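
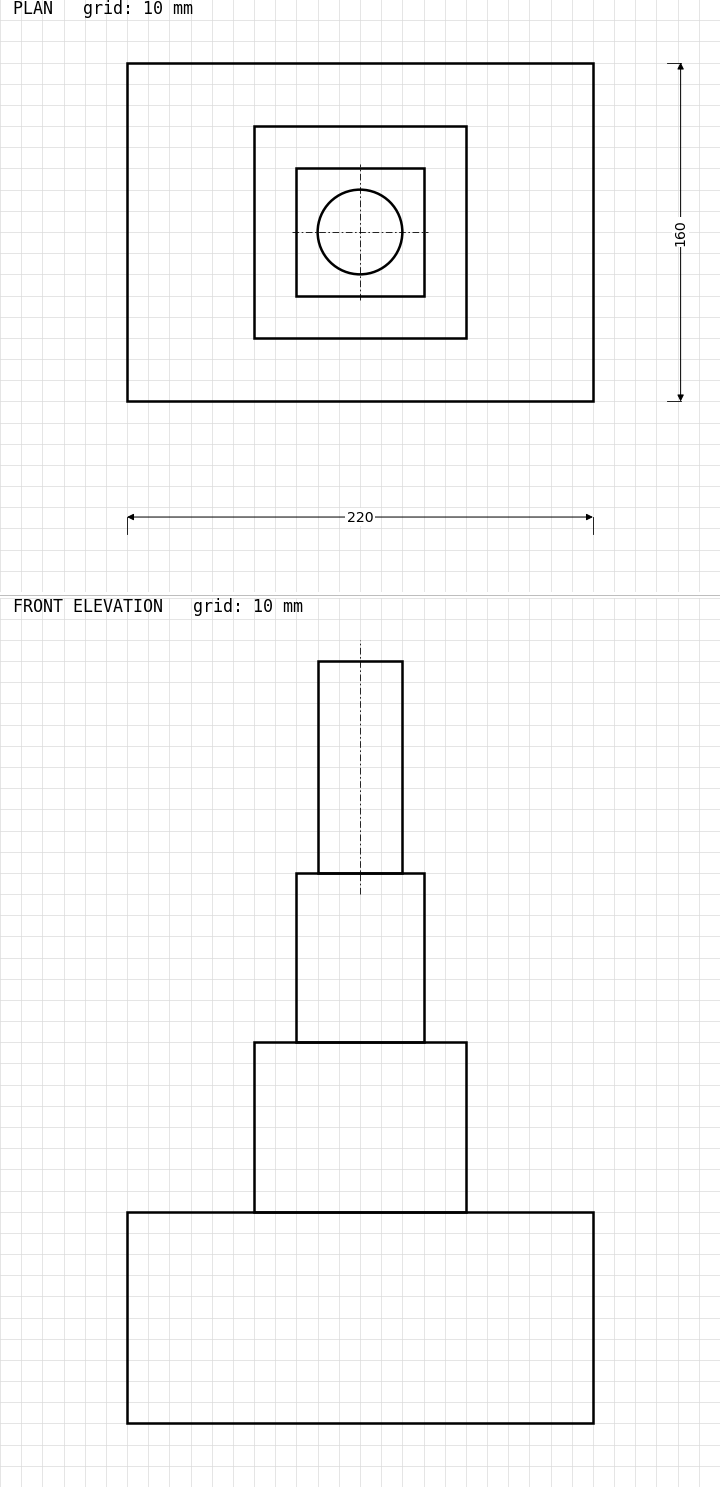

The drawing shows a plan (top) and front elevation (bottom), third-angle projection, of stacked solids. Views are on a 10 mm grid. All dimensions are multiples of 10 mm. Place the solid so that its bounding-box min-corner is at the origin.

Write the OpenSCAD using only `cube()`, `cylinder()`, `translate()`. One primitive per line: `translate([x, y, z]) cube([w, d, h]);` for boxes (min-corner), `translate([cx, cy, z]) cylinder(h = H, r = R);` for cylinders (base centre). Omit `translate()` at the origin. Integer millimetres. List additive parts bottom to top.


cube([220, 160, 100]);
translate([60, 30, 100]) cube([100, 100, 80]);
translate([80, 50, 180]) cube([60, 60, 80]);
translate([110, 80, 260]) cylinder(h = 100, r = 20);


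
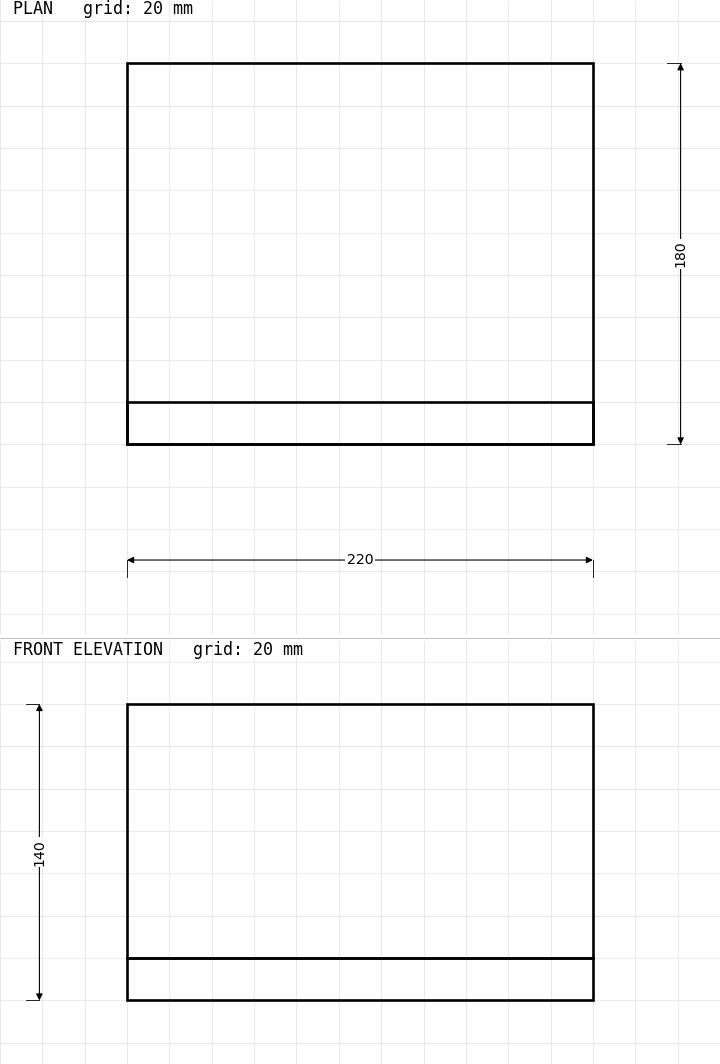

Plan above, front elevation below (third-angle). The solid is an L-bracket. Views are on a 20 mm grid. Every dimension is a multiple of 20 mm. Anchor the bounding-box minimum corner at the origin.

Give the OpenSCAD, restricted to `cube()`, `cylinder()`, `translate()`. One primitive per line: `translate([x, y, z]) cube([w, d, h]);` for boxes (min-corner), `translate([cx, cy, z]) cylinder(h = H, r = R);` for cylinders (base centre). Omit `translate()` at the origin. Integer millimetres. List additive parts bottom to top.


cube([220, 180, 20]);
translate([0, 0, 20]) cube([220, 20, 120]);


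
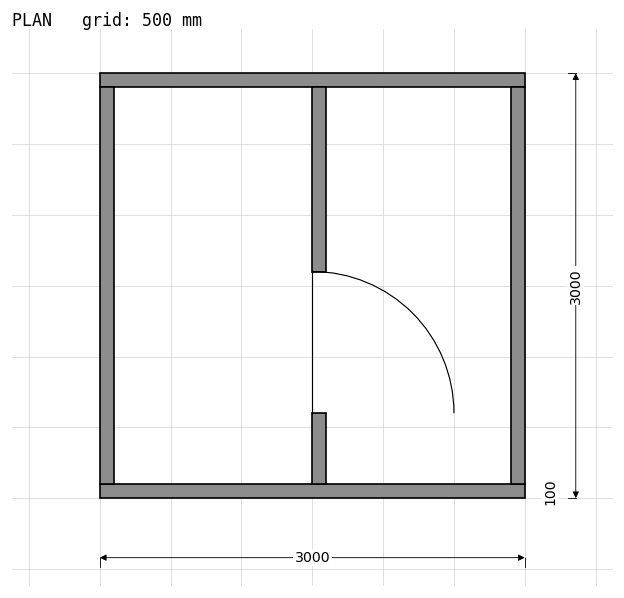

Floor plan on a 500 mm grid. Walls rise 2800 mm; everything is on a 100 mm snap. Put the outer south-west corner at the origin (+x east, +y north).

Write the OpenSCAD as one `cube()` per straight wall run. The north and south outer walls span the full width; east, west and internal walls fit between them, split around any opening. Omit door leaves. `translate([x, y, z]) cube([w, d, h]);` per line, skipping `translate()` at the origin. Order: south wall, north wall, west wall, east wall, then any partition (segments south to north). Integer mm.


cube([3000, 100, 2800]);
translate([0, 2900, 0]) cube([3000, 100, 2800]);
translate([0, 100, 0]) cube([100, 2800, 2800]);
translate([2900, 100, 0]) cube([100, 2800, 2800]);
translate([1500, 100, 0]) cube([100, 500, 2800]);
translate([1500, 1600, 0]) cube([100, 1300, 2800]);


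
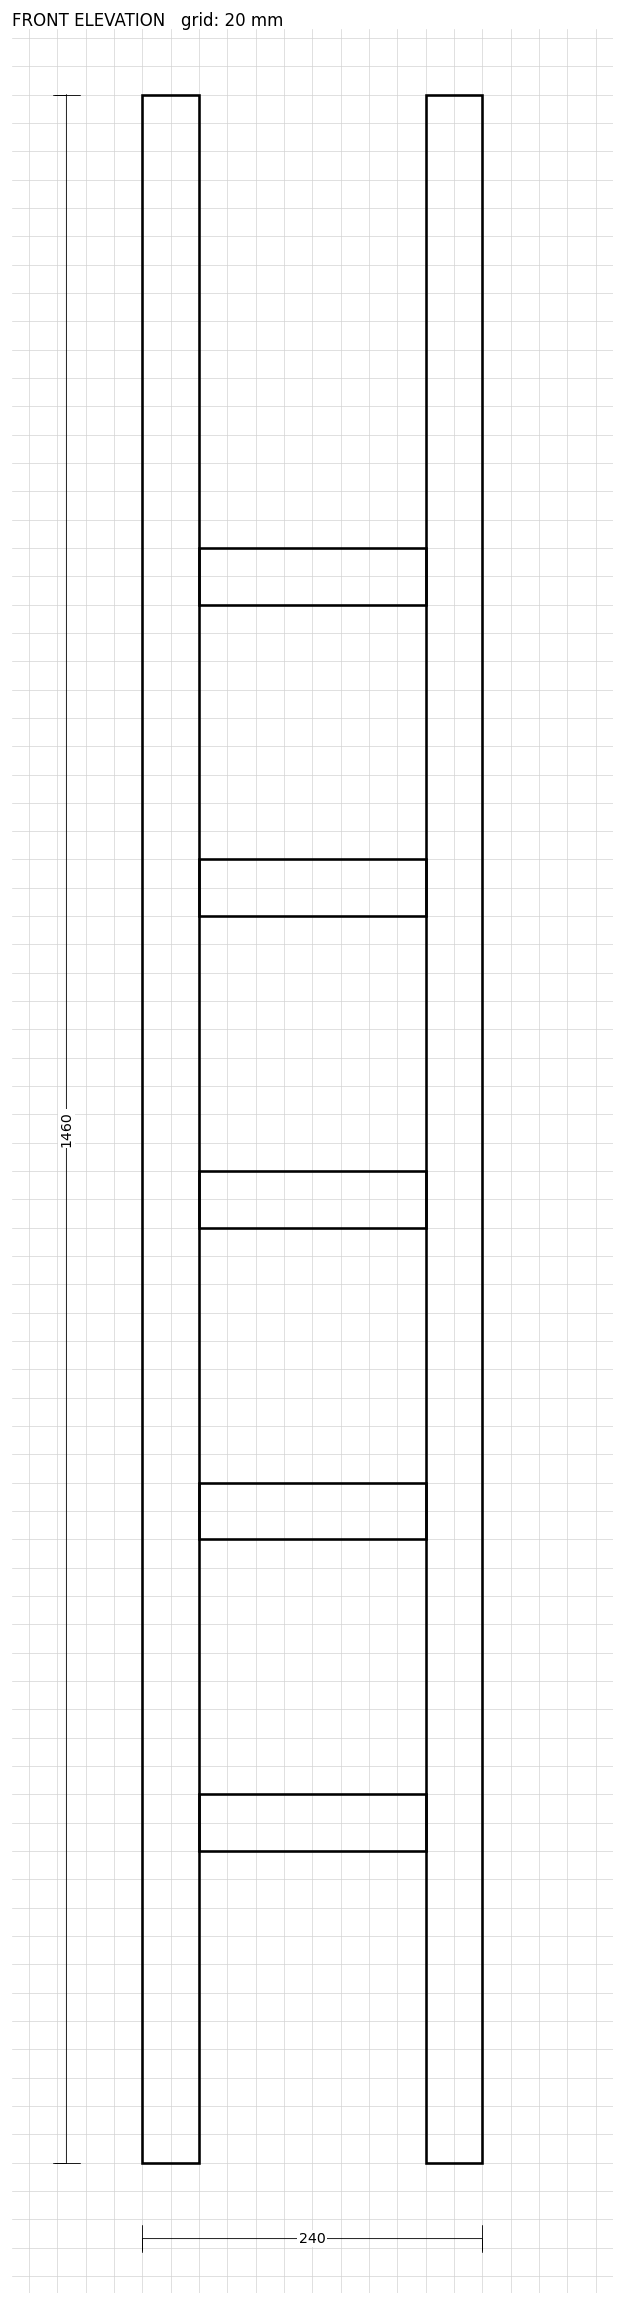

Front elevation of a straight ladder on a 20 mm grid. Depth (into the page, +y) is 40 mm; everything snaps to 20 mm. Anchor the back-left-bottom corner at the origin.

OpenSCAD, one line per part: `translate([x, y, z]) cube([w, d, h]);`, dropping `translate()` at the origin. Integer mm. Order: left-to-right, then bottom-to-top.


cube([40, 40, 1460]);
translate([40, 0, 220]) cube([160, 40, 40]);
translate([40, 0, 440]) cube([160, 40, 40]);
translate([40, 0, 660]) cube([160, 40, 40]);
translate([40, 0, 880]) cube([160, 40, 40]);
translate([40, 0, 1100]) cube([160, 40, 40]);
translate([200, 0, 0]) cube([40, 40, 1460]);


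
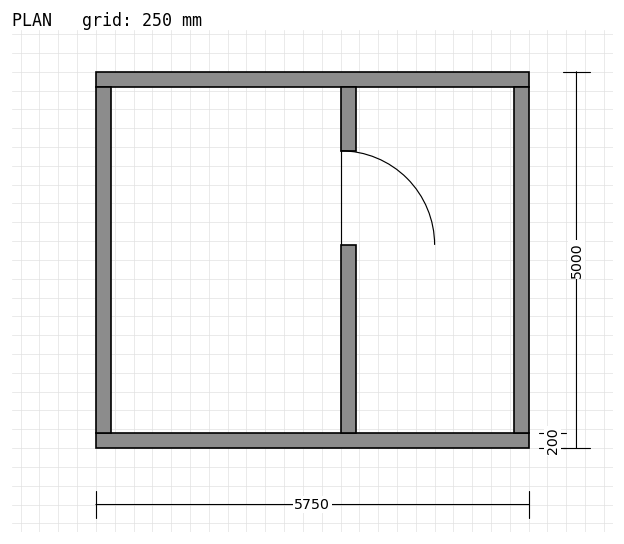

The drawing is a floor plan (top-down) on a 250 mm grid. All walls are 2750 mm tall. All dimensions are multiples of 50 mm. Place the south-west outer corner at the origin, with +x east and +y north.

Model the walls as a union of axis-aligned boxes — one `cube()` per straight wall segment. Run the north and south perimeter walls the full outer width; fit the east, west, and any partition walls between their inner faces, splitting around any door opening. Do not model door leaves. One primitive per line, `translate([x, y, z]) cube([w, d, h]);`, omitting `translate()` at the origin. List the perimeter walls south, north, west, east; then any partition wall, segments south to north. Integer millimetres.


cube([5750, 200, 2750]);
translate([0, 4800, 0]) cube([5750, 200, 2750]);
translate([0, 200, 0]) cube([200, 4600, 2750]);
translate([5550, 200, 0]) cube([200, 4600, 2750]);
translate([3250, 200, 0]) cube([200, 2500, 2750]);
translate([3250, 3950, 0]) cube([200, 850, 2750]);


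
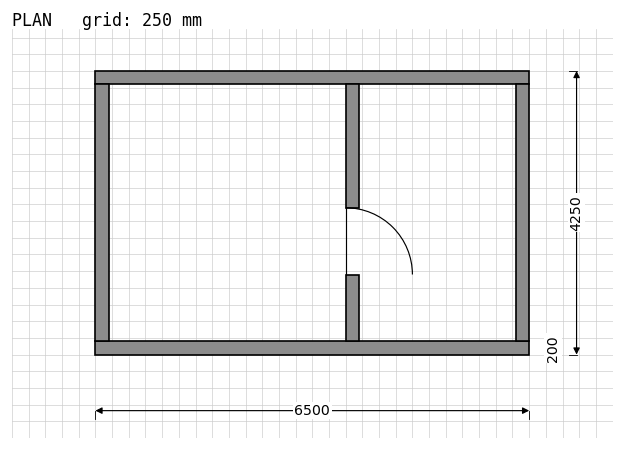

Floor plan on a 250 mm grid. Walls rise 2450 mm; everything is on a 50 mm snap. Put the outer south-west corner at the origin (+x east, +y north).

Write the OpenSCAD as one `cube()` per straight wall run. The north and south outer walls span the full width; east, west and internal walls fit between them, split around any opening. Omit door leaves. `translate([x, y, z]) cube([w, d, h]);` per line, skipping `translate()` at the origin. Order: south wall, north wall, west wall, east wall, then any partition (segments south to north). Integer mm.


cube([6500, 200, 2450]);
translate([0, 4050, 0]) cube([6500, 200, 2450]);
translate([0, 200, 0]) cube([200, 3850, 2450]);
translate([6300, 200, 0]) cube([200, 3850, 2450]);
translate([3750, 200, 0]) cube([200, 1000, 2450]);
translate([3750, 2200, 0]) cube([200, 1850, 2450]);


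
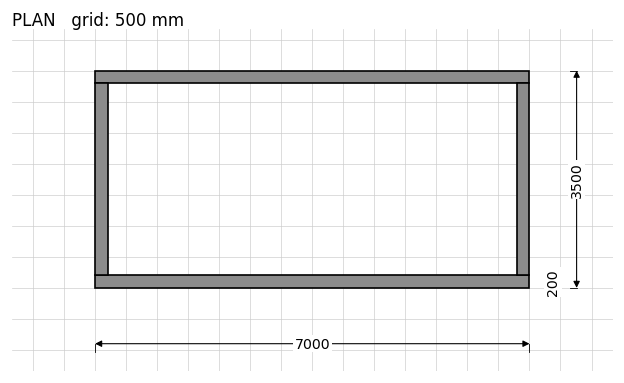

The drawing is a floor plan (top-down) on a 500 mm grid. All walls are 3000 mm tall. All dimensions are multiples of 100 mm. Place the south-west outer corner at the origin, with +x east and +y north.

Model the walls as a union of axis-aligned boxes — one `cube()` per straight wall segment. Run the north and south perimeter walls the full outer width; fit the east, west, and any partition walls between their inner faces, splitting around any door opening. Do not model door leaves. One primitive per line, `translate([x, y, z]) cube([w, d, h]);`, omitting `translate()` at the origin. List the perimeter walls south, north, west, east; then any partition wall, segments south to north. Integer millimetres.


cube([7000, 200, 3000]);
translate([0, 3300, 0]) cube([7000, 200, 3000]);
translate([0, 200, 0]) cube([200, 3100, 3000]);
translate([6800, 200, 0]) cube([200, 3100, 3000]);


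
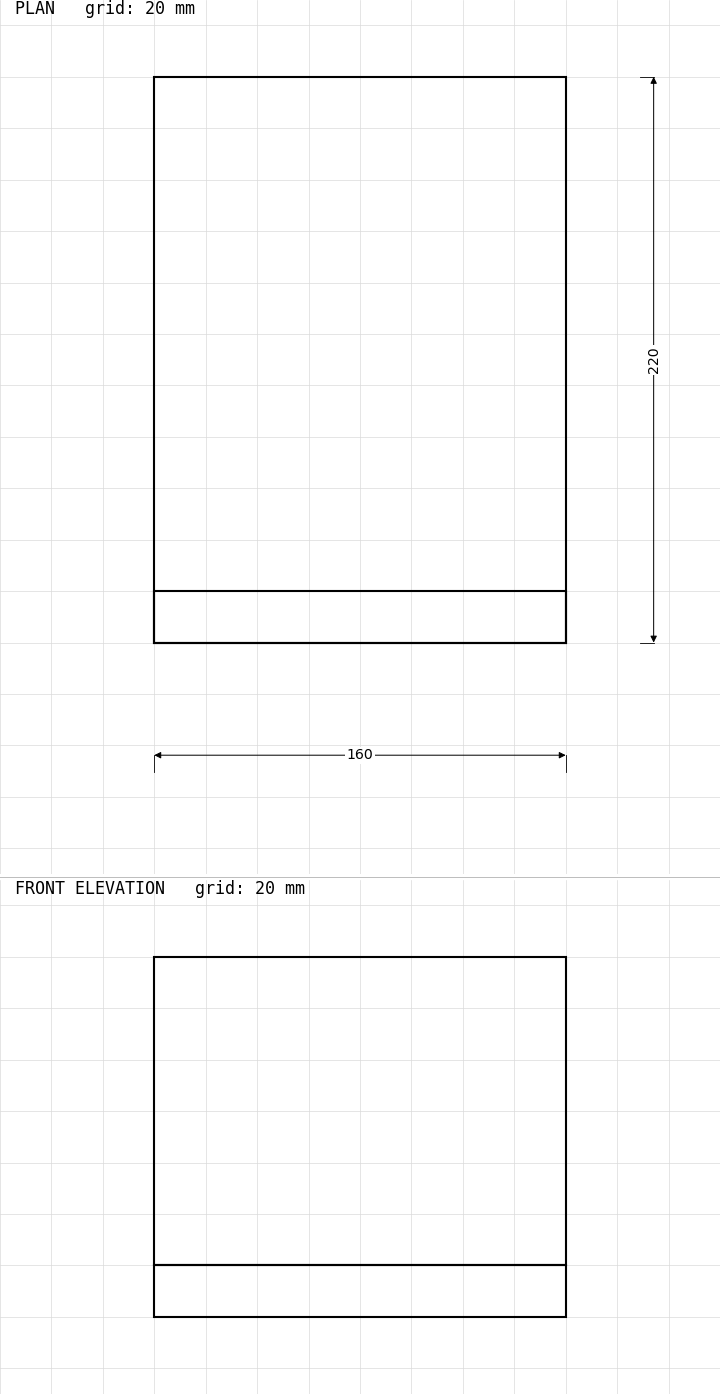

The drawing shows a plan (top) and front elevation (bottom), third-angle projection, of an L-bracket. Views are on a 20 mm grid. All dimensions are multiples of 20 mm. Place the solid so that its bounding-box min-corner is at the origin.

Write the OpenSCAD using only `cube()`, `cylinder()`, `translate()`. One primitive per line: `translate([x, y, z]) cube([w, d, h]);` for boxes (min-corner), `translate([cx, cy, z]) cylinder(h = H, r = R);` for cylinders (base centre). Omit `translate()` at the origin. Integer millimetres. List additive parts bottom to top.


cube([160, 220, 20]);
translate([0, 0, 20]) cube([160, 20, 120]);


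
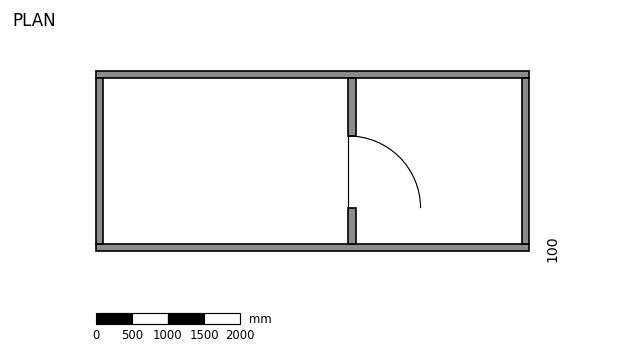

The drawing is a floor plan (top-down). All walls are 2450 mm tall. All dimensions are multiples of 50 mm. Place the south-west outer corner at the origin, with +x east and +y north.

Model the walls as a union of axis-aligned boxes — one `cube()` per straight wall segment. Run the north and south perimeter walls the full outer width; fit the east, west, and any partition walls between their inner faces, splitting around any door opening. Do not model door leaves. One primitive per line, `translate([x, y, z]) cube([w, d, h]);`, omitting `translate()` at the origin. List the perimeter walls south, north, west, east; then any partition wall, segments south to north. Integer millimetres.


cube([6000, 100, 2450]);
translate([0, 2400, 0]) cube([6000, 100, 2450]);
translate([0, 100, 0]) cube([100, 2300, 2450]);
translate([5900, 100, 0]) cube([100, 2300, 2450]);
translate([3500, 100, 0]) cube([100, 500, 2450]);
translate([3500, 1600, 0]) cube([100, 800, 2450]);


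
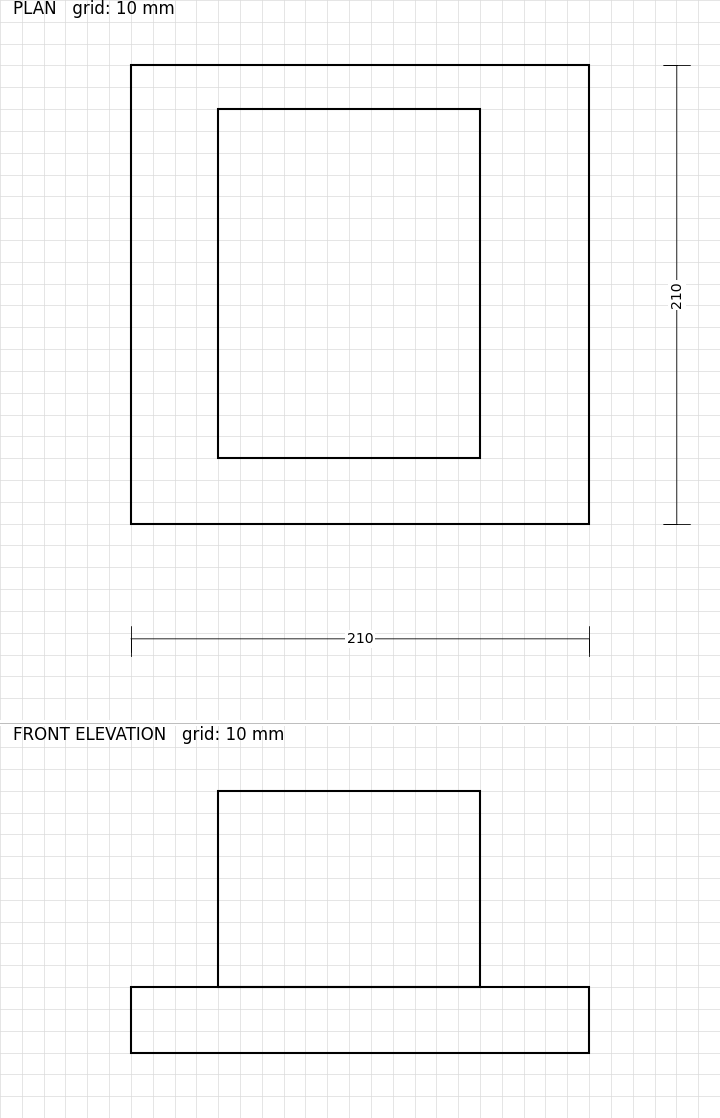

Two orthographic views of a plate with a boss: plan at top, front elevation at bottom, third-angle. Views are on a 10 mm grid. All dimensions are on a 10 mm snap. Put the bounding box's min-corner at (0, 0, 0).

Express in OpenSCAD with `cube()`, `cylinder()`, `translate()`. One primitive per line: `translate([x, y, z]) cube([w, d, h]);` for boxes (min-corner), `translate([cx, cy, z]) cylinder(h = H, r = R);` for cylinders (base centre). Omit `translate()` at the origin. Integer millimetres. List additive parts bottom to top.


cube([210, 210, 30]);
translate([40, 30, 30]) cube([120, 160, 90]);


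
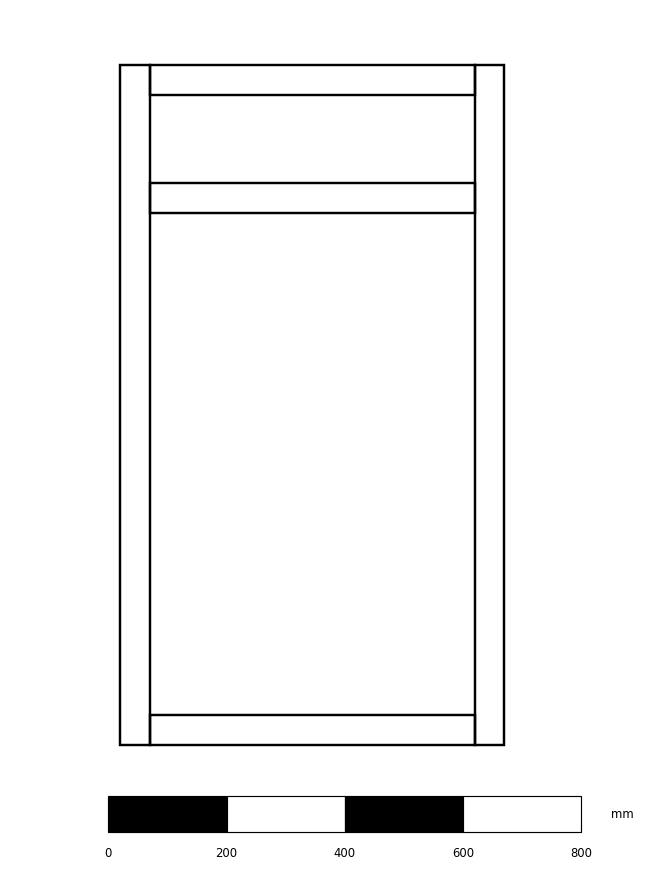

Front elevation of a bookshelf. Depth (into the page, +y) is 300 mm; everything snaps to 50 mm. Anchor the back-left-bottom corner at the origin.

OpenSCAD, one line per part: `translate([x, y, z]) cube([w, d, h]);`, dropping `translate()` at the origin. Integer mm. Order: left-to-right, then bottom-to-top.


cube([50, 300, 1150]);
translate([50, 0, 0]) cube([550, 300, 50]);
translate([50, 0, 900]) cube([550, 300, 50]);
translate([50, 0, 1100]) cube([550, 300, 50]);
translate([600, 0, 0]) cube([50, 300, 1150]);


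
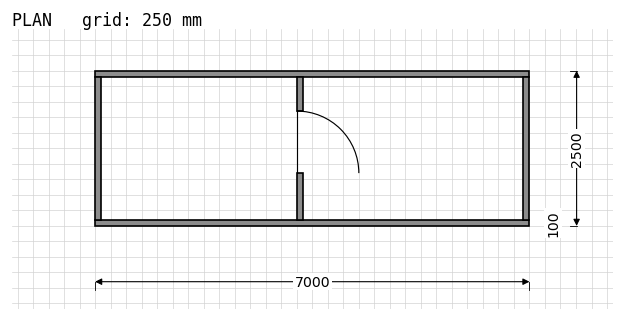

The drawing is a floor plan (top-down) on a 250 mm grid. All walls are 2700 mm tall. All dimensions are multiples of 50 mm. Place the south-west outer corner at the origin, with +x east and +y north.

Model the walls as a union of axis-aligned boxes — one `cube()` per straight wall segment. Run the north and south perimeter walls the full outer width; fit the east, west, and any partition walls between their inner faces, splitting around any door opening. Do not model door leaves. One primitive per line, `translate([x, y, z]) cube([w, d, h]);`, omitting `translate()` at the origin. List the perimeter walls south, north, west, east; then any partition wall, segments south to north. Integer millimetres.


cube([7000, 100, 2700]);
translate([0, 2400, 0]) cube([7000, 100, 2700]);
translate([0, 100, 0]) cube([100, 2300, 2700]);
translate([6900, 100, 0]) cube([100, 2300, 2700]);
translate([3250, 100, 0]) cube([100, 750, 2700]);
translate([3250, 1850, 0]) cube([100, 550, 2700]);


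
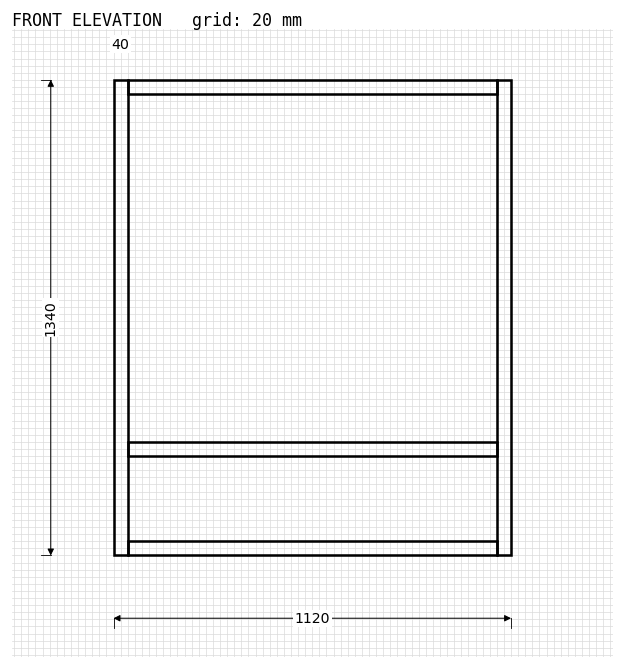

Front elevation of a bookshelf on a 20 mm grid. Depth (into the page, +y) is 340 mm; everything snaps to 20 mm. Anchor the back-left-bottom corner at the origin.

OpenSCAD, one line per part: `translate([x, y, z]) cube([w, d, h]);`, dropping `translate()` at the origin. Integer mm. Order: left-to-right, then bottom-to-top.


cube([40, 340, 1340]);
translate([40, 0, 0]) cube([1040, 340, 40]);
translate([40, 0, 280]) cube([1040, 340, 40]);
translate([40, 0, 1300]) cube([1040, 340, 40]);
translate([1080, 0, 0]) cube([40, 340, 1340]);


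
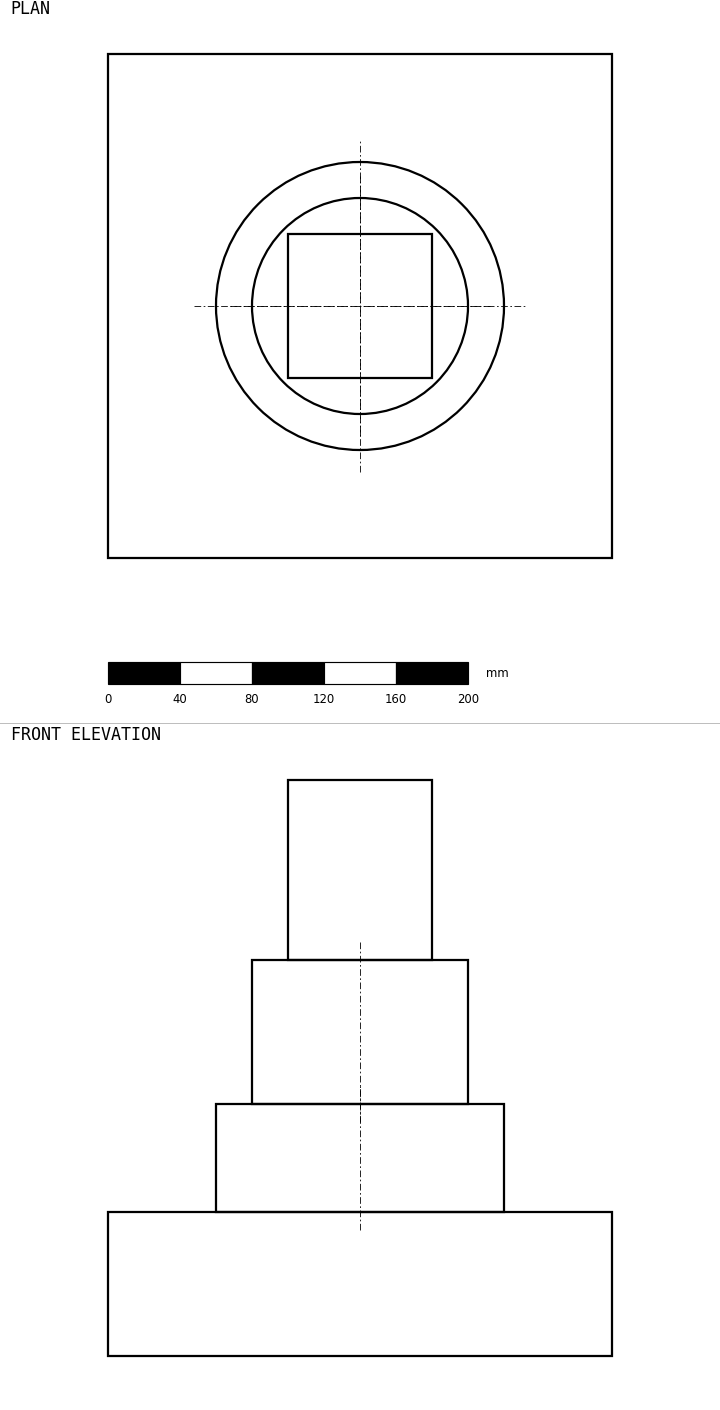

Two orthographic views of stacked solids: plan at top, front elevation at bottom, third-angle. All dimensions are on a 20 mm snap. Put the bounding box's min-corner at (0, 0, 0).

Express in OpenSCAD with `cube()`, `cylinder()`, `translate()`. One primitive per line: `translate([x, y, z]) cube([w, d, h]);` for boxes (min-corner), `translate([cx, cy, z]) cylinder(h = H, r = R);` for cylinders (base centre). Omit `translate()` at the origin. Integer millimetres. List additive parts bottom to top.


cube([280, 280, 80]);
translate([140, 140, 80]) cylinder(h = 60, r = 80);
translate([140, 140, 140]) cylinder(h = 80, r = 60);
translate([100, 100, 220]) cube([80, 80, 100]);


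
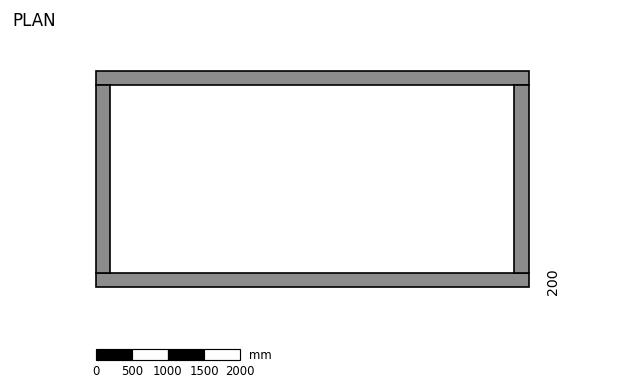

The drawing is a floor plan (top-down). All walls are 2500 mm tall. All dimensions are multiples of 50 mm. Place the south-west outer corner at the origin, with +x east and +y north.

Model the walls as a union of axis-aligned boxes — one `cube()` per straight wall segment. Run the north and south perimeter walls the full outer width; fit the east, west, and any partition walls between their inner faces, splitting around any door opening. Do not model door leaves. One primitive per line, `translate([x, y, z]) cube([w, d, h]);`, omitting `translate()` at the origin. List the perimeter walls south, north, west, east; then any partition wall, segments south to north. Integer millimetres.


cube([6000, 200, 2500]);
translate([0, 2800, 0]) cube([6000, 200, 2500]);
translate([0, 200, 0]) cube([200, 2600, 2500]);
translate([5800, 200, 0]) cube([200, 2600, 2500]);


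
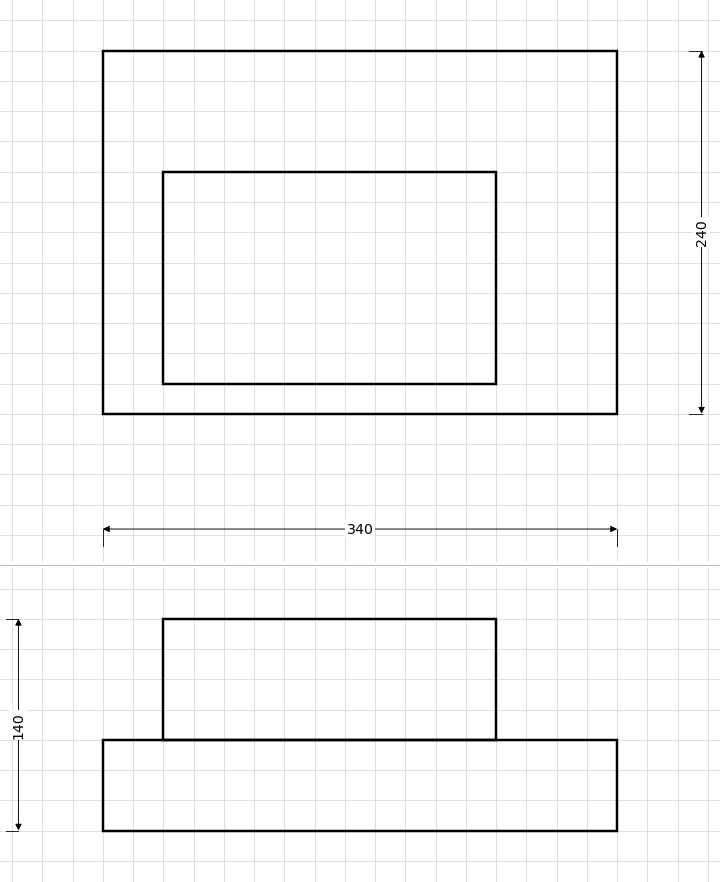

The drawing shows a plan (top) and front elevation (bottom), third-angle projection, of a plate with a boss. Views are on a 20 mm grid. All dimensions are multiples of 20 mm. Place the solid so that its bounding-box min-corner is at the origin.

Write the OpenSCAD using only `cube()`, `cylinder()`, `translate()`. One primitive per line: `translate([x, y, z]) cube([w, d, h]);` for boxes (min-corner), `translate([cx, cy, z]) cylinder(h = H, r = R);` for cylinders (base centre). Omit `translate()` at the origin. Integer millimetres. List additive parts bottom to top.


cube([340, 240, 60]);
translate([40, 20, 60]) cube([220, 140, 80]);


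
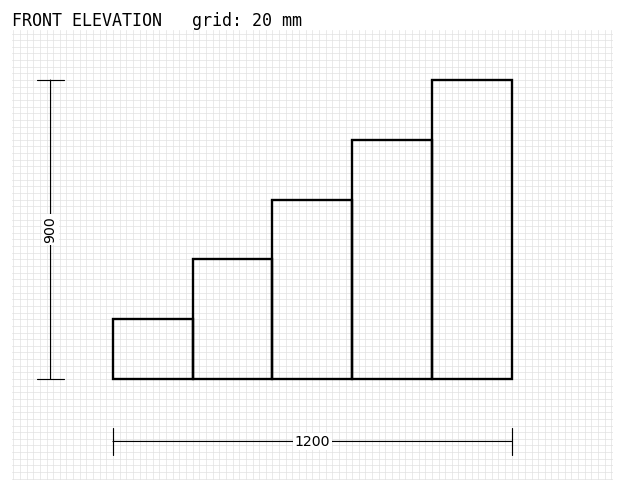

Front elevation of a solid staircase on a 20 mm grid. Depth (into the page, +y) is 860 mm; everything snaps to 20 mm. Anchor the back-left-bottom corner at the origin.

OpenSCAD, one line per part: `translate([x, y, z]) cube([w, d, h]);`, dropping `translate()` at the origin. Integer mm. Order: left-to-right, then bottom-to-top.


cube([240, 860, 180]);
translate([240, 0, 0]) cube([240, 860, 360]);
translate([480, 0, 0]) cube([240, 860, 540]);
translate([720, 0, 0]) cube([240, 860, 720]);
translate([960, 0, 0]) cube([240, 860, 900]);


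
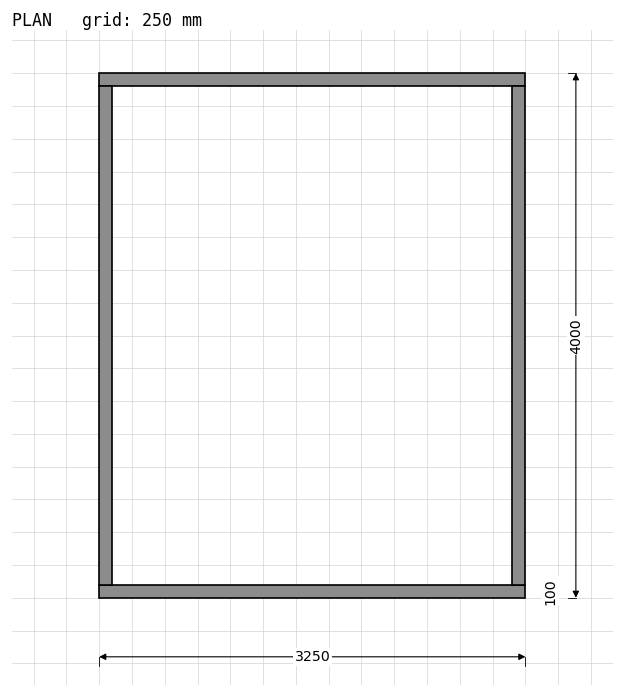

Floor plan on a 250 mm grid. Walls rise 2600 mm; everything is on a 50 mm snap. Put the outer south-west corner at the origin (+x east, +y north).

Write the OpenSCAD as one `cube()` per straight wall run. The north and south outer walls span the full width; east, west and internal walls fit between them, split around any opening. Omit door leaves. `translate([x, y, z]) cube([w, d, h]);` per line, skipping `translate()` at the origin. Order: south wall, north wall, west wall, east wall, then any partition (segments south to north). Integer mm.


cube([3250, 100, 2600]);
translate([0, 3900, 0]) cube([3250, 100, 2600]);
translate([0, 100, 0]) cube([100, 3800, 2600]);
translate([3150, 100, 0]) cube([100, 3800, 2600]);


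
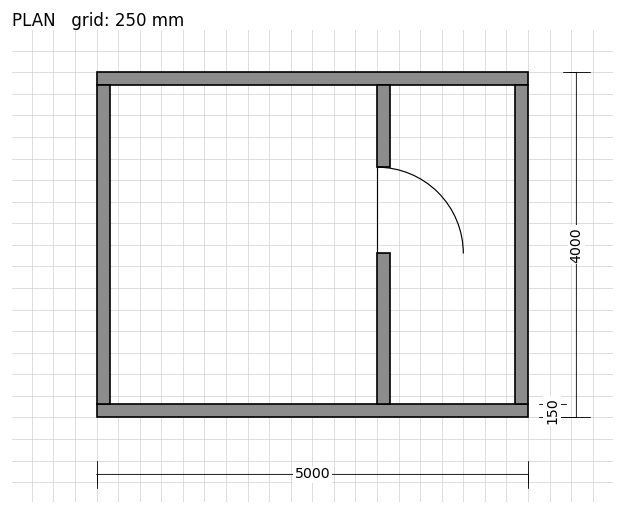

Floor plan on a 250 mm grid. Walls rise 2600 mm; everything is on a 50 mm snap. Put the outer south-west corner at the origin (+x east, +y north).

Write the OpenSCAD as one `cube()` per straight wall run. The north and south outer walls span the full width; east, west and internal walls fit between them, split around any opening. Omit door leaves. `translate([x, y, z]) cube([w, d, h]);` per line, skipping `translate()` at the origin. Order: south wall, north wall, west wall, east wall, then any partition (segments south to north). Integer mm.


cube([5000, 150, 2600]);
translate([0, 3850, 0]) cube([5000, 150, 2600]);
translate([0, 150, 0]) cube([150, 3700, 2600]);
translate([4850, 150, 0]) cube([150, 3700, 2600]);
translate([3250, 150, 0]) cube([150, 1750, 2600]);
translate([3250, 2900, 0]) cube([150, 950, 2600]);


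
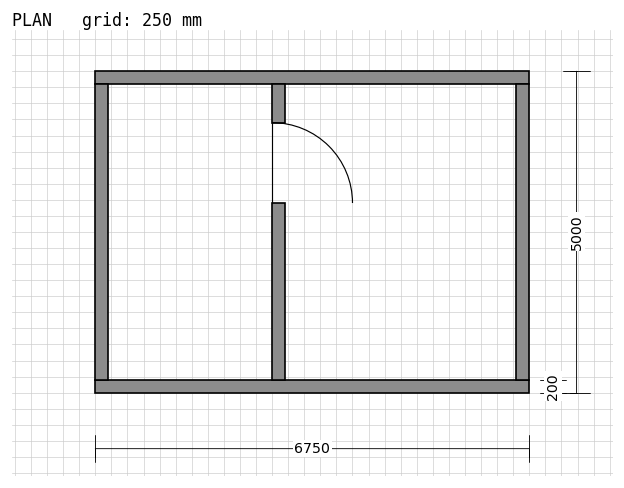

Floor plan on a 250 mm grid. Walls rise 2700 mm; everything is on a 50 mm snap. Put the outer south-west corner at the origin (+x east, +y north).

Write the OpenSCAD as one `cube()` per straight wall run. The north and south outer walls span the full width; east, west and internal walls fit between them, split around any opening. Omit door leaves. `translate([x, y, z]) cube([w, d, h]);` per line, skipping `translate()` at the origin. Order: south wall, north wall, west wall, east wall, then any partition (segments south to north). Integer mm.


cube([6750, 200, 2700]);
translate([0, 4800, 0]) cube([6750, 200, 2700]);
translate([0, 200, 0]) cube([200, 4600, 2700]);
translate([6550, 200, 0]) cube([200, 4600, 2700]);
translate([2750, 200, 0]) cube([200, 2750, 2700]);
translate([2750, 4200, 0]) cube([200, 600, 2700]);


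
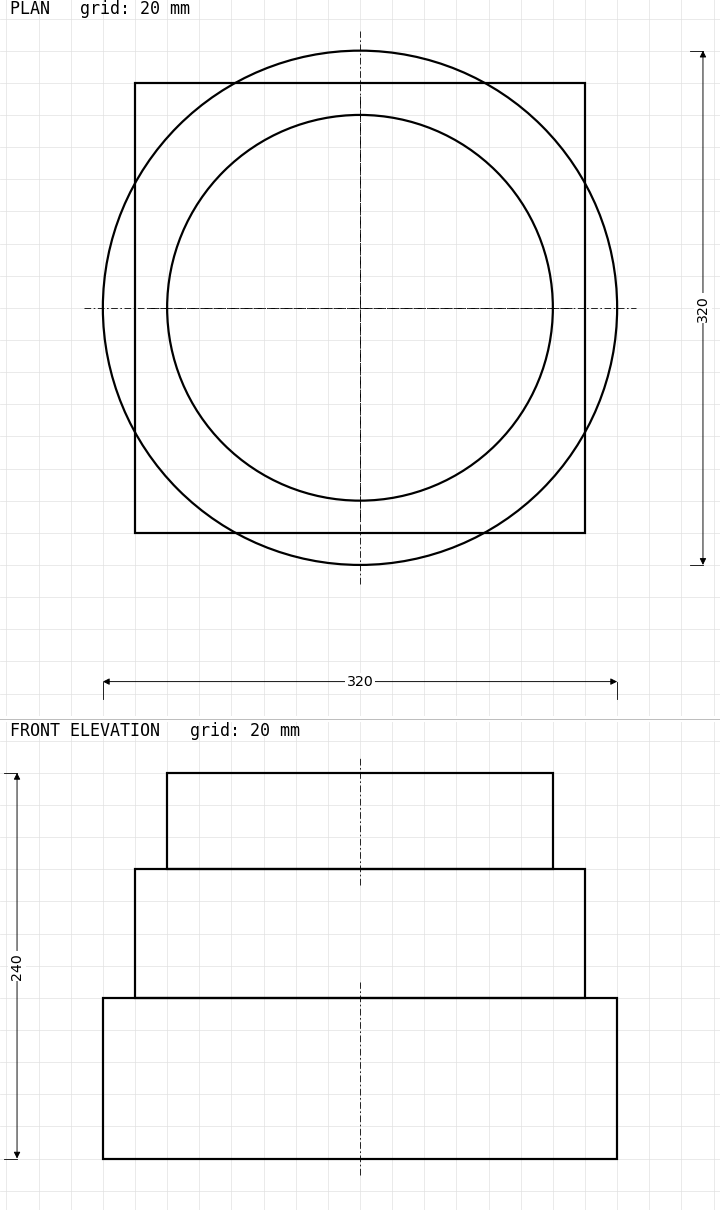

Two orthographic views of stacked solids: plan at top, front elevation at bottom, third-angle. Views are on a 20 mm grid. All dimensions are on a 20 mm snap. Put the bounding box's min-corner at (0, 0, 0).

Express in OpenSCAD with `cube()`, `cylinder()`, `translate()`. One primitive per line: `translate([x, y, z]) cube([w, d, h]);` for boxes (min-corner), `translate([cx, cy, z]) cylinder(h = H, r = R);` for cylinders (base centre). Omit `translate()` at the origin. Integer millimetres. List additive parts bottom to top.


translate([160, 160, 0]) cylinder(h = 100, r = 160);
translate([20, 20, 100]) cube([280, 280, 80]);
translate([160, 160, 180]) cylinder(h = 60, r = 120);


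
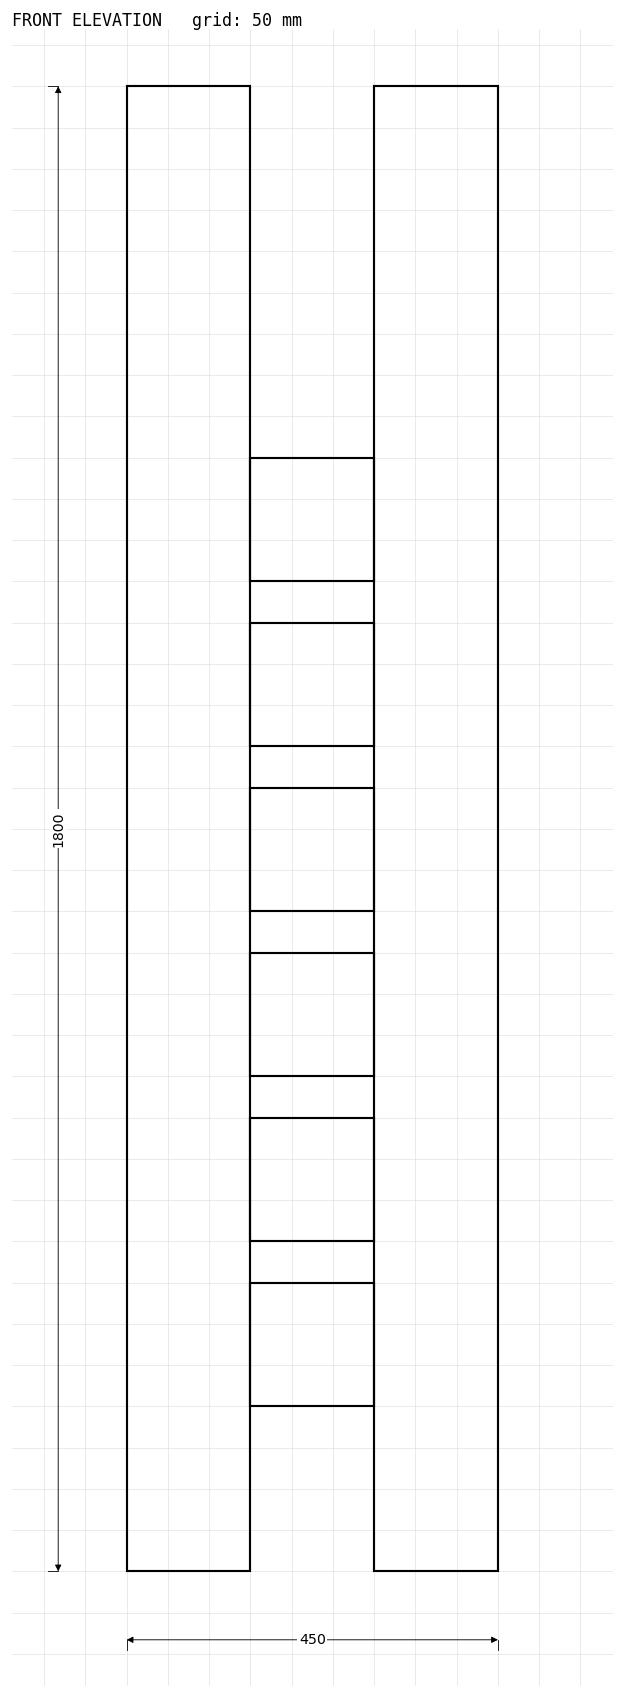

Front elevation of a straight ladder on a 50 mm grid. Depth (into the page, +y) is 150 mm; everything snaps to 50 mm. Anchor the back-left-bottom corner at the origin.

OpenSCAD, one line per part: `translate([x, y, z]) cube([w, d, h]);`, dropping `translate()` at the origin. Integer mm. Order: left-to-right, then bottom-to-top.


cube([150, 150, 1800]);
translate([150, 0, 200]) cube([150, 150, 150]);
translate([150, 0, 400]) cube([150, 150, 150]);
translate([150, 0, 600]) cube([150, 150, 150]);
translate([150, 0, 800]) cube([150, 150, 150]);
translate([150, 0, 1000]) cube([150, 150, 150]);
translate([150, 0, 1200]) cube([150, 150, 150]);
translate([300, 0, 0]) cube([150, 150, 1800]);


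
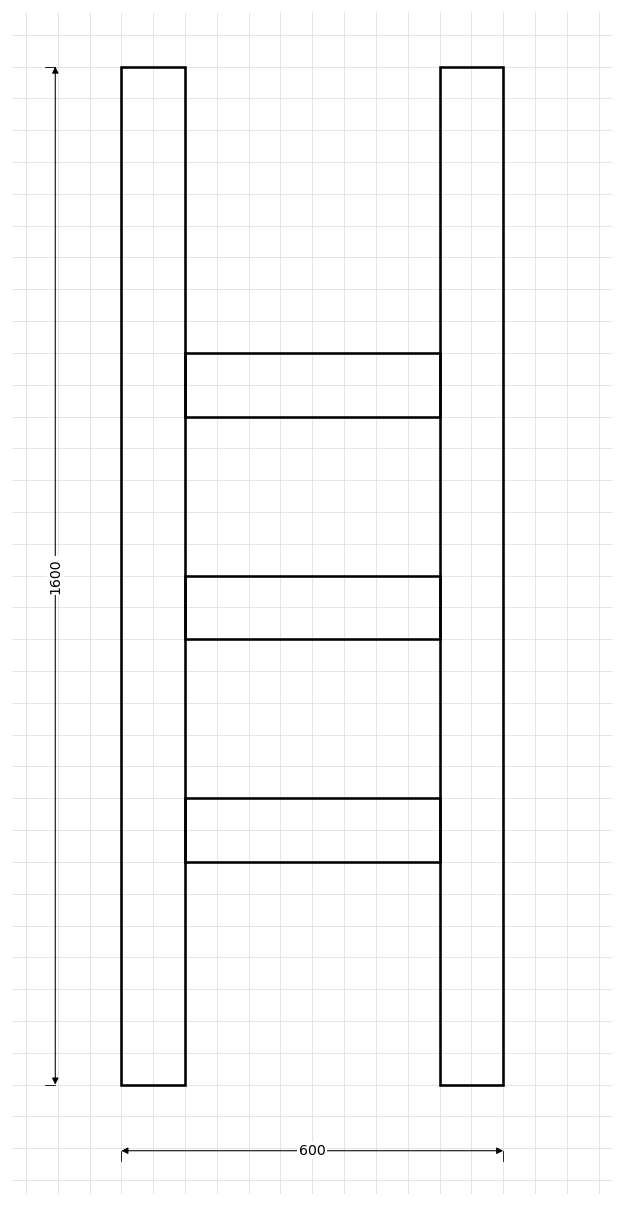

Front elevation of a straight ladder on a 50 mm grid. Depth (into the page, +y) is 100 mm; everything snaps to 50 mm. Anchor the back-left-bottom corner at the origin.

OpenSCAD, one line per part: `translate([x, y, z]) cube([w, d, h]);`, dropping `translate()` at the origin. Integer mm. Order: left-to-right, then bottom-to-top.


cube([100, 100, 1600]);
translate([100, 0, 350]) cube([400, 100, 100]);
translate([100, 0, 700]) cube([400, 100, 100]);
translate([100, 0, 1050]) cube([400, 100, 100]);
translate([500, 0, 0]) cube([100, 100, 1600]);


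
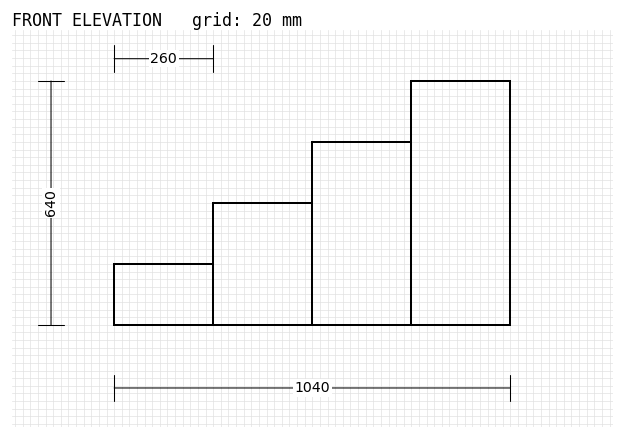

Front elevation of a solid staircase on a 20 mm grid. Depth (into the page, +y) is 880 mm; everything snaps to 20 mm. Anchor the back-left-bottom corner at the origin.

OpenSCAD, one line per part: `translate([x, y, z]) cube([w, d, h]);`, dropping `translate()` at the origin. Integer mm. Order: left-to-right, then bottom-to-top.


cube([260, 880, 160]);
translate([260, 0, 0]) cube([260, 880, 320]);
translate([520, 0, 0]) cube([260, 880, 480]);
translate([780, 0, 0]) cube([260, 880, 640]);


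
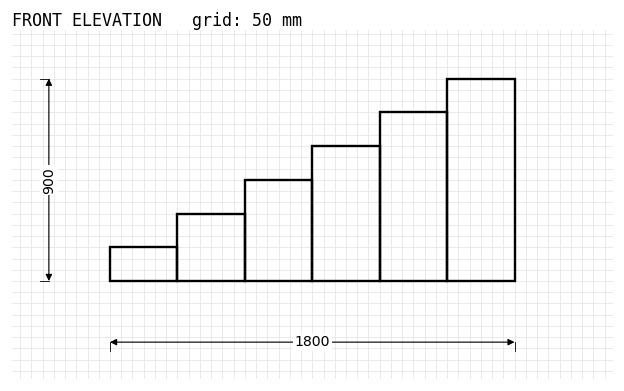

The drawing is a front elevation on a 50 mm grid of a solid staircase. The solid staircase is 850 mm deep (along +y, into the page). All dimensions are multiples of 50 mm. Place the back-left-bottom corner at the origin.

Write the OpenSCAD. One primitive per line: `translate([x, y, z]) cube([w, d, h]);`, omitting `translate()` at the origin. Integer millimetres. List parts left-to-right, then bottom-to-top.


cube([300, 850, 150]);
translate([300, 0, 0]) cube([300, 850, 300]);
translate([600, 0, 0]) cube([300, 850, 450]);
translate([900, 0, 0]) cube([300, 850, 600]);
translate([1200, 0, 0]) cube([300, 850, 750]);
translate([1500, 0, 0]) cube([300, 850, 900]);


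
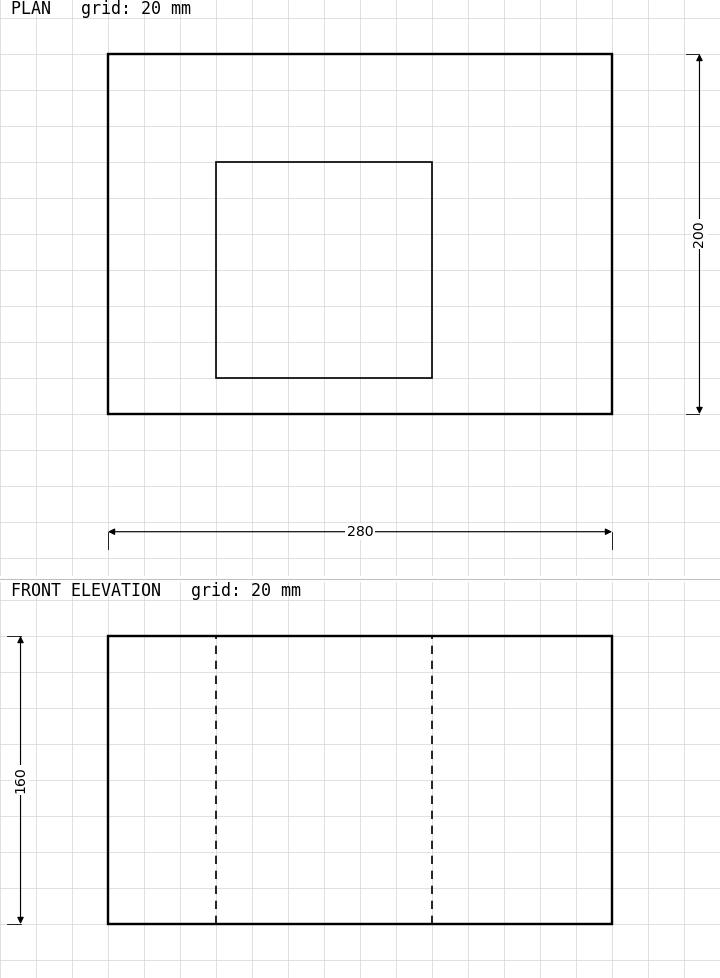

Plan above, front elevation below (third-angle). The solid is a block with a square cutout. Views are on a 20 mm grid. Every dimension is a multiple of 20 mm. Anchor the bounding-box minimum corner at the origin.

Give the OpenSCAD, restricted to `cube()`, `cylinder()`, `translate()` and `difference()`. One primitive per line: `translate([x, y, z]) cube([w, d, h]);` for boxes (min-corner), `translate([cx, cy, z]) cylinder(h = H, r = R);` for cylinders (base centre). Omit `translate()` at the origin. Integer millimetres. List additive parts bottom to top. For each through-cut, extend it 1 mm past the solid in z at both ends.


difference() {
  cube([280, 200, 160]);
  translate([60, 20, -1]) cube([120, 120, 162]);
}


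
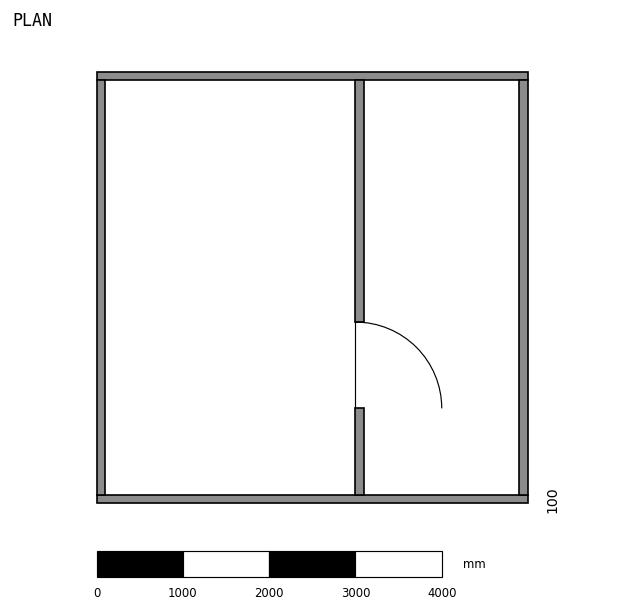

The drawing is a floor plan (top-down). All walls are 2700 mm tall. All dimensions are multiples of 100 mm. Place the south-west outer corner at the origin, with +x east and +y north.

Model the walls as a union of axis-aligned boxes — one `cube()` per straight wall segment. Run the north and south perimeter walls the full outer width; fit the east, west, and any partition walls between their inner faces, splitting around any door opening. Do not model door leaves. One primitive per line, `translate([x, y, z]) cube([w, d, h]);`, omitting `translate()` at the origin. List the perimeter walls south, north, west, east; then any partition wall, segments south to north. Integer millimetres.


cube([5000, 100, 2700]);
translate([0, 4900, 0]) cube([5000, 100, 2700]);
translate([0, 100, 0]) cube([100, 4800, 2700]);
translate([4900, 100, 0]) cube([100, 4800, 2700]);
translate([3000, 100, 0]) cube([100, 1000, 2700]);
translate([3000, 2100, 0]) cube([100, 2800, 2700]);


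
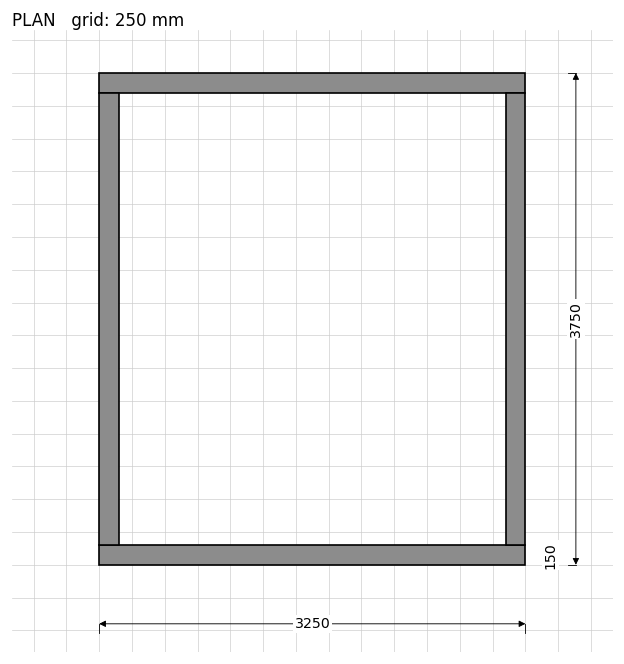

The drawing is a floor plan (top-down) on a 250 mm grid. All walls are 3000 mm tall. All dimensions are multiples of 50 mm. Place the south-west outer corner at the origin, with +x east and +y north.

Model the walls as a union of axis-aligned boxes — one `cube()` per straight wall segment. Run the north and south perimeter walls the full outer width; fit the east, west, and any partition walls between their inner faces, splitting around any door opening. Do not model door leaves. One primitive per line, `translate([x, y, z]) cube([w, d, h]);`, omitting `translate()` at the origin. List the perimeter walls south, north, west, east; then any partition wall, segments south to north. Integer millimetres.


cube([3250, 150, 3000]);
translate([0, 3600, 0]) cube([3250, 150, 3000]);
translate([0, 150, 0]) cube([150, 3450, 3000]);
translate([3100, 150, 0]) cube([150, 3450, 3000]);


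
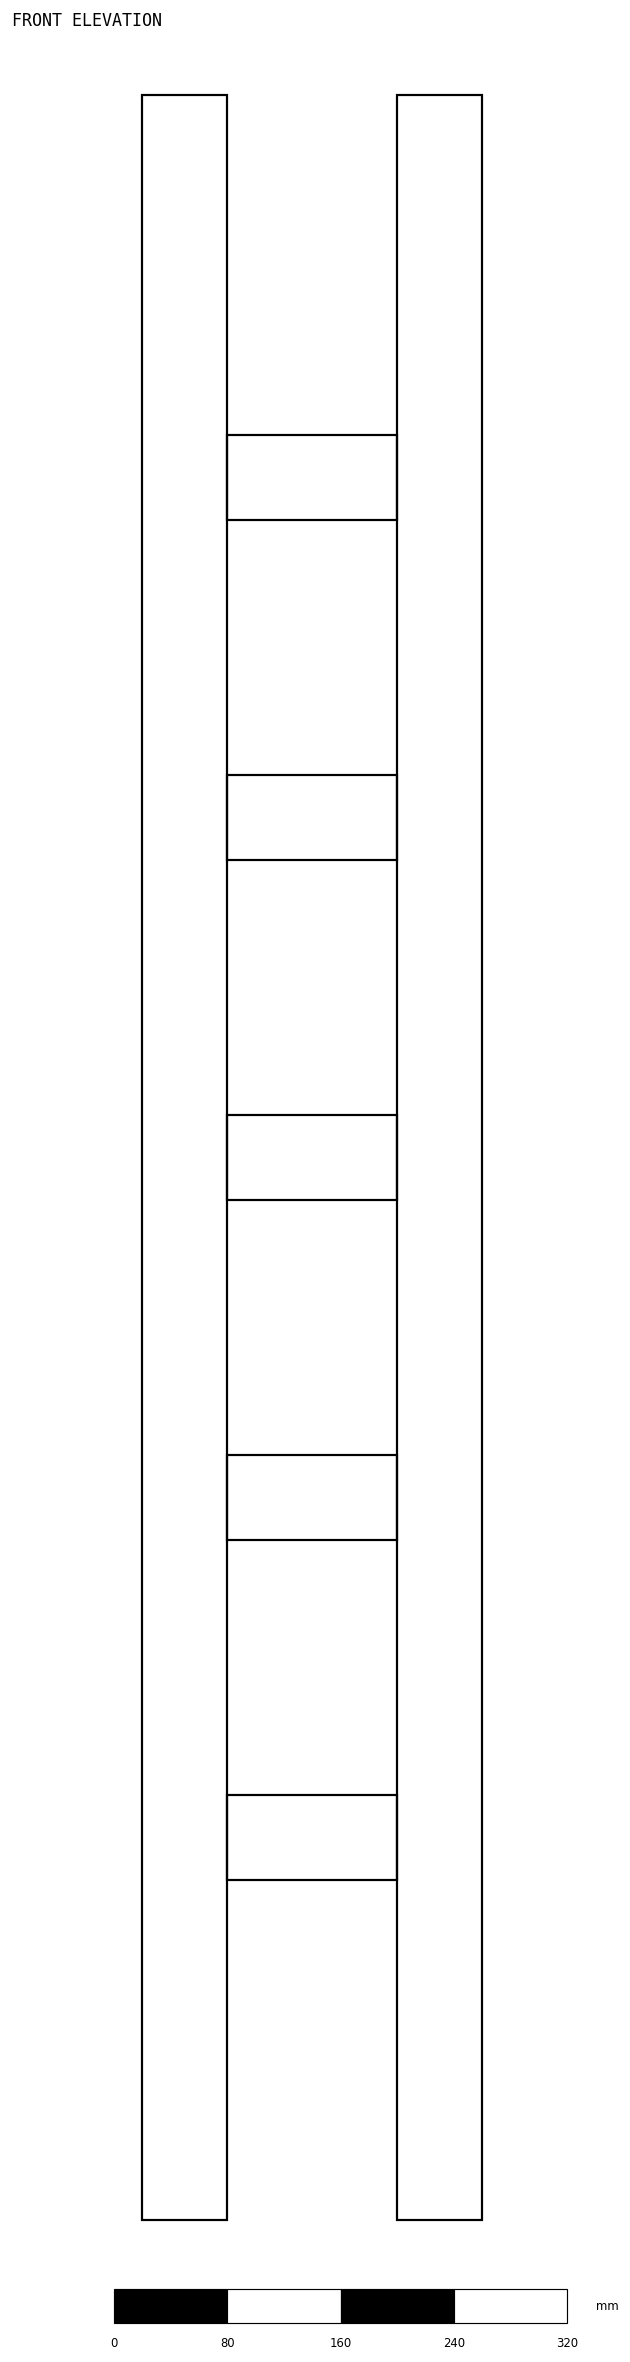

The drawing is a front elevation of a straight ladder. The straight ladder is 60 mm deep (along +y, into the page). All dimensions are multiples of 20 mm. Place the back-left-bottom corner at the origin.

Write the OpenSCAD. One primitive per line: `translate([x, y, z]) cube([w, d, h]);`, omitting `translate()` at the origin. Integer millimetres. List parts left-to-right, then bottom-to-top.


cube([60, 60, 1500]);
translate([60, 0, 240]) cube([120, 60, 60]);
translate([60, 0, 480]) cube([120, 60, 60]);
translate([60, 0, 720]) cube([120, 60, 60]);
translate([60, 0, 960]) cube([120, 60, 60]);
translate([60, 0, 1200]) cube([120, 60, 60]);
translate([180, 0, 0]) cube([60, 60, 1500]);


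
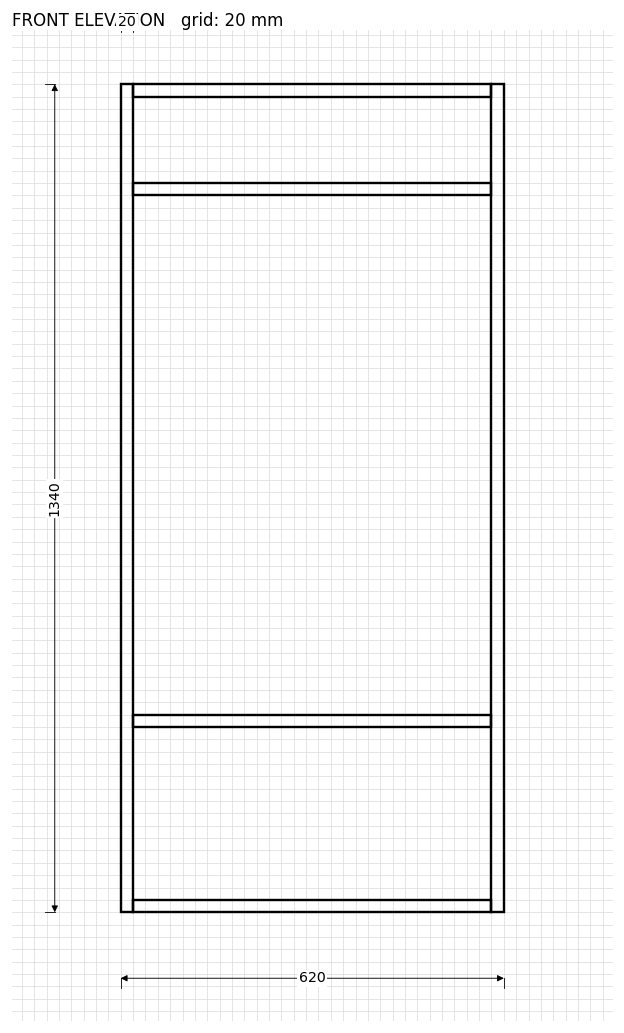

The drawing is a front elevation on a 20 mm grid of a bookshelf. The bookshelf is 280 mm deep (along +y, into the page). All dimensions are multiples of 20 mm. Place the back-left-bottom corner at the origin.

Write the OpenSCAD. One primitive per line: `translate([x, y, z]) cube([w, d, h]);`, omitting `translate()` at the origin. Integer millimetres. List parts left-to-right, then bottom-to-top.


cube([20, 280, 1340]);
translate([20, 0, 0]) cube([580, 280, 20]);
translate([20, 0, 300]) cube([580, 280, 20]);
translate([20, 0, 1160]) cube([580, 280, 20]);
translate([20, 0, 1320]) cube([580, 280, 20]);
translate([600, 0, 0]) cube([20, 280, 1340]);


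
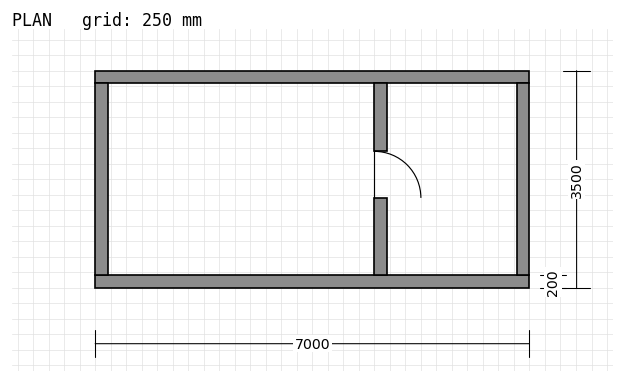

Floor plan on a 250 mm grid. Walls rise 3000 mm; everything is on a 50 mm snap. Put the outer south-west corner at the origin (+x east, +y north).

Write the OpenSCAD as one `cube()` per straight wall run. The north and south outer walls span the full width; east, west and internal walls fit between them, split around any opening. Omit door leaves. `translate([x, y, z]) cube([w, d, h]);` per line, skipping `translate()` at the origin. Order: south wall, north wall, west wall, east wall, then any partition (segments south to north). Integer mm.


cube([7000, 200, 3000]);
translate([0, 3300, 0]) cube([7000, 200, 3000]);
translate([0, 200, 0]) cube([200, 3100, 3000]);
translate([6800, 200, 0]) cube([200, 3100, 3000]);
translate([4500, 200, 0]) cube([200, 1250, 3000]);
translate([4500, 2200, 0]) cube([200, 1100, 3000]);


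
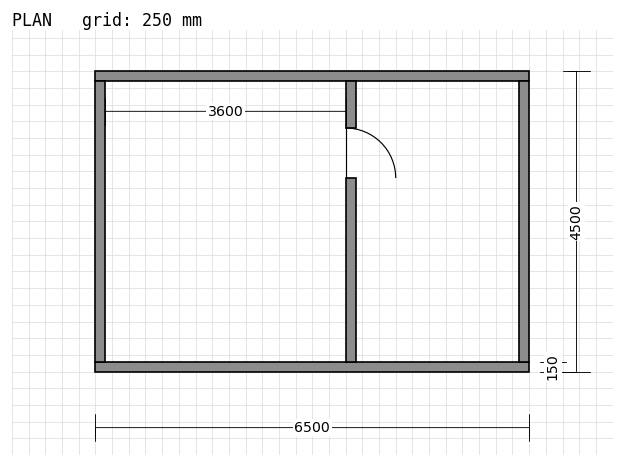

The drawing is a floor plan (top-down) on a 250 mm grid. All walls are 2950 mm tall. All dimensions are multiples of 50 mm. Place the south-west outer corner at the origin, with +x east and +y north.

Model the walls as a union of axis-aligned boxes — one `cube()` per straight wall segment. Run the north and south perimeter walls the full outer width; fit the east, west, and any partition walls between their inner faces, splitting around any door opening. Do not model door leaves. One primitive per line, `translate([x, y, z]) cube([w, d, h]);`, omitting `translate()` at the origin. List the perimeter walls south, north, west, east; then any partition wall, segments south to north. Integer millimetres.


cube([6500, 150, 2950]);
translate([0, 4350, 0]) cube([6500, 150, 2950]);
translate([0, 150, 0]) cube([150, 4200, 2950]);
translate([6350, 150, 0]) cube([150, 4200, 2950]);
translate([3750, 150, 0]) cube([150, 2750, 2950]);
translate([3750, 3650, 0]) cube([150, 700, 2950]);


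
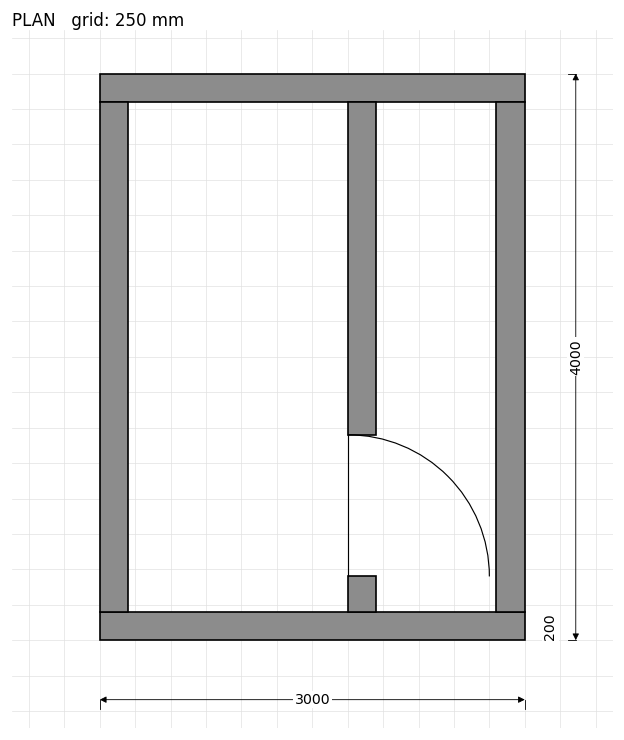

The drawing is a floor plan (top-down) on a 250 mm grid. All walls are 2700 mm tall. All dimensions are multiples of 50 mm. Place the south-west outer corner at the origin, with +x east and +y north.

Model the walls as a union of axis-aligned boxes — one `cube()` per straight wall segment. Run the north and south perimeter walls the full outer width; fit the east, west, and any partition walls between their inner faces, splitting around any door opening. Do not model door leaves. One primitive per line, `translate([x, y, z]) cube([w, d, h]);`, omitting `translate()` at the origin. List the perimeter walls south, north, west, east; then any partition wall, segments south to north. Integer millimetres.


cube([3000, 200, 2700]);
translate([0, 3800, 0]) cube([3000, 200, 2700]);
translate([0, 200, 0]) cube([200, 3600, 2700]);
translate([2800, 200, 0]) cube([200, 3600, 2700]);
translate([1750, 200, 0]) cube([200, 250, 2700]);
translate([1750, 1450, 0]) cube([200, 2350, 2700]);


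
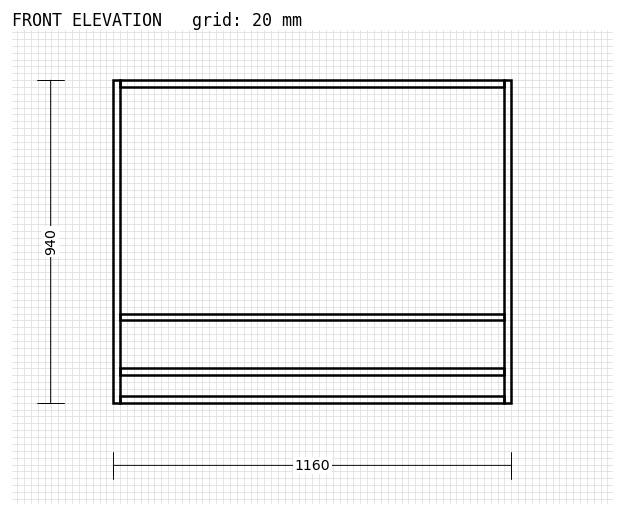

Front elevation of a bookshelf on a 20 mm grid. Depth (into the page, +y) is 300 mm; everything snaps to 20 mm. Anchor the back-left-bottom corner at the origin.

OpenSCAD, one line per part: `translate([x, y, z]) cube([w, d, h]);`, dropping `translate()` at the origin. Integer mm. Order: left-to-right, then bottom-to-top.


cube([20, 300, 940]);
translate([20, 0, 0]) cube([1120, 300, 20]);
translate([20, 0, 80]) cube([1120, 300, 20]);
translate([20, 0, 240]) cube([1120, 300, 20]);
translate([20, 0, 920]) cube([1120, 300, 20]);
translate([1140, 0, 0]) cube([20, 300, 940]);


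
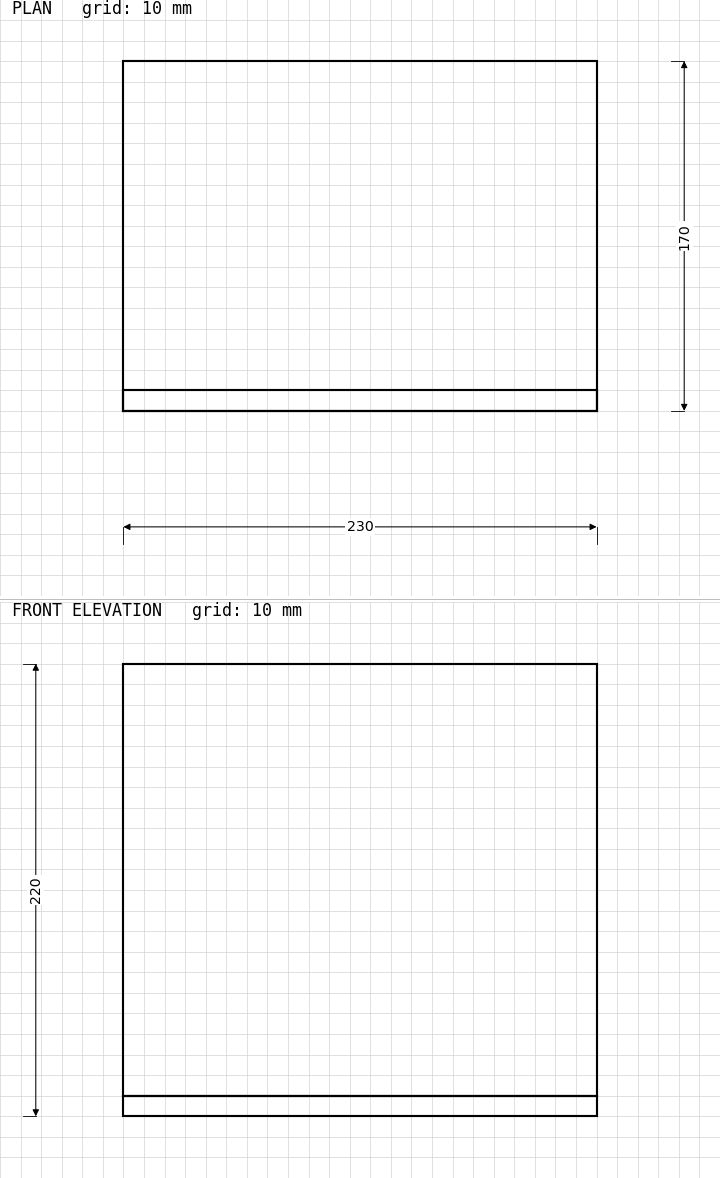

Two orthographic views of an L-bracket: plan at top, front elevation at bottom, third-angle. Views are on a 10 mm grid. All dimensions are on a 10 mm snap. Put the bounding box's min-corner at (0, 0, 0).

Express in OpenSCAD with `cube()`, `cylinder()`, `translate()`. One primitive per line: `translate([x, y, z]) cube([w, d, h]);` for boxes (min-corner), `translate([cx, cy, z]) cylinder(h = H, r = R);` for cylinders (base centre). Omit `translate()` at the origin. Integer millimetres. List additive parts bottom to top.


cube([230, 170, 10]);
translate([0, 0, 10]) cube([230, 10, 210]);


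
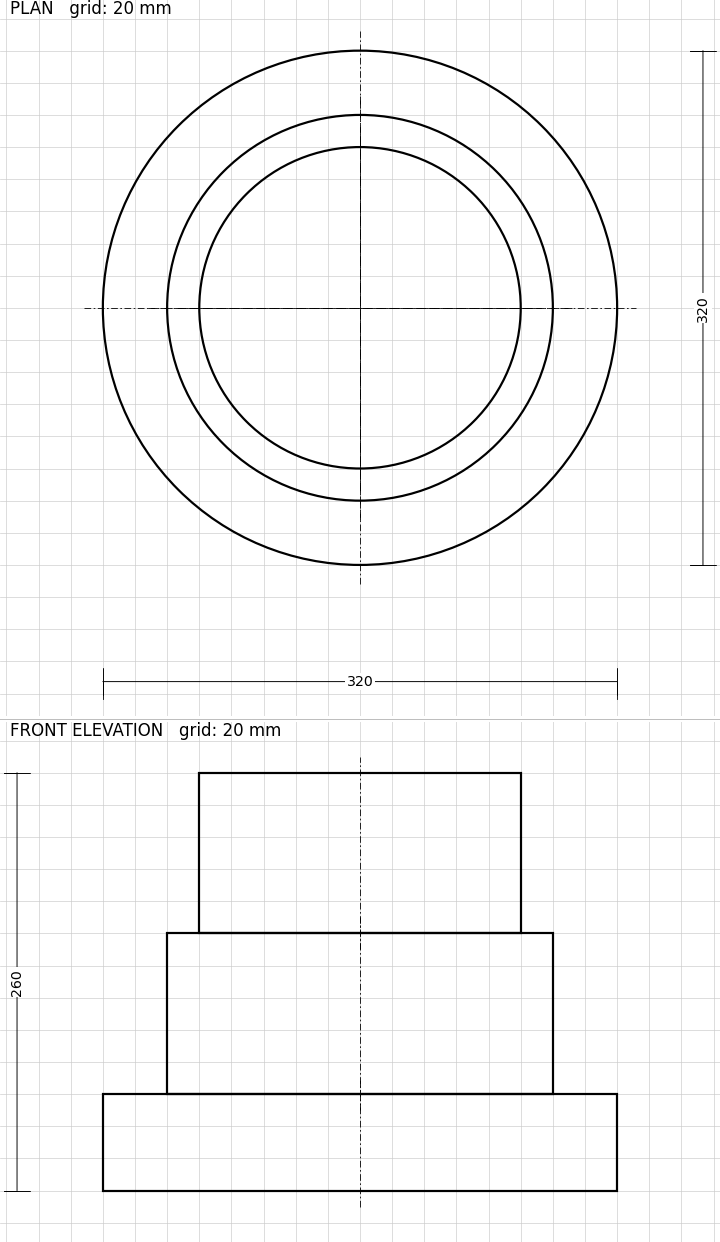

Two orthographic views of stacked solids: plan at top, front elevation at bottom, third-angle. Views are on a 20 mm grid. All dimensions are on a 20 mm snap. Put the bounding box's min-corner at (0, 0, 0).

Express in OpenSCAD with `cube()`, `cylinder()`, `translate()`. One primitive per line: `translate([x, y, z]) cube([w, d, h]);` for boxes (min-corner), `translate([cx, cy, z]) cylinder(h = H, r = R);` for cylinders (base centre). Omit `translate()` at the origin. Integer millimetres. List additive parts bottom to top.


translate([160, 160, 0]) cylinder(h = 60, r = 160);
translate([160, 160, 60]) cylinder(h = 100, r = 120);
translate([160, 160, 160]) cylinder(h = 100, r = 100);


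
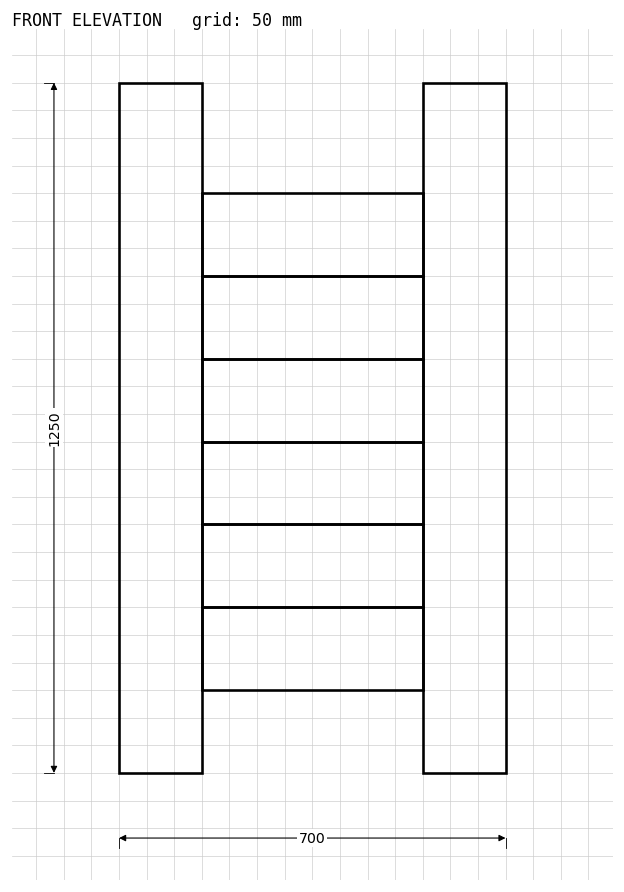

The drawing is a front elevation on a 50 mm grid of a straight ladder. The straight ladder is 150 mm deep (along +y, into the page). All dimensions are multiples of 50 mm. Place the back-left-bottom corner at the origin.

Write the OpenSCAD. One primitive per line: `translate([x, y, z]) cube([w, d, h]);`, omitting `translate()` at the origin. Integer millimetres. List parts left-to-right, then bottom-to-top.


cube([150, 150, 1250]);
translate([150, 0, 150]) cube([400, 150, 150]);
translate([150, 0, 300]) cube([400, 150, 150]);
translate([150, 0, 450]) cube([400, 150, 150]);
translate([150, 0, 600]) cube([400, 150, 150]);
translate([150, 0, 750]) cube([400, 150, 150]);
translate([150, 0, 900]) cube([400, 150, 150]);
translate([550, 0, 0]) cube([150, 150, 1250]);
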